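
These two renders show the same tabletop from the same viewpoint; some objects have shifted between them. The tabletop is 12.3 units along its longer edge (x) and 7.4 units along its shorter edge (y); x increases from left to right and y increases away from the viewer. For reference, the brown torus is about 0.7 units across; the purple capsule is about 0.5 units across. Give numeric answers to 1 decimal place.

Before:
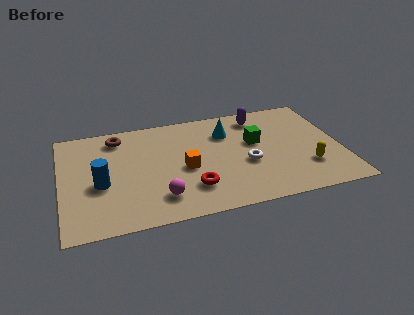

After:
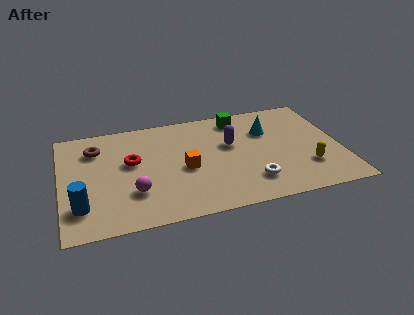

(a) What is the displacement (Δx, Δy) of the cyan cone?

(1.8, -0.3)

The cyan cone started near (7.4, 5.4) and ended near (9.2, 5.1).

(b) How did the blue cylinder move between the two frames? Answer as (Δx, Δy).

(-0.9, -1.3)

The blue cylinder started near (1.7, 3.1) and ended near (0.8, 1.8).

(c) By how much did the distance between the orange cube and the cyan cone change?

+1.3

The distance was about 2.9 in the first image and 4.2 in the second, so they moved 1.3 units further apart.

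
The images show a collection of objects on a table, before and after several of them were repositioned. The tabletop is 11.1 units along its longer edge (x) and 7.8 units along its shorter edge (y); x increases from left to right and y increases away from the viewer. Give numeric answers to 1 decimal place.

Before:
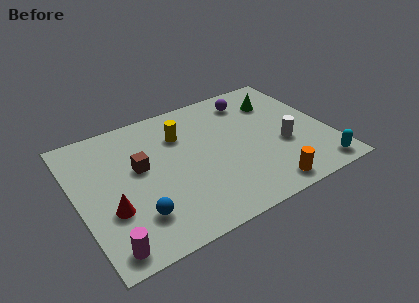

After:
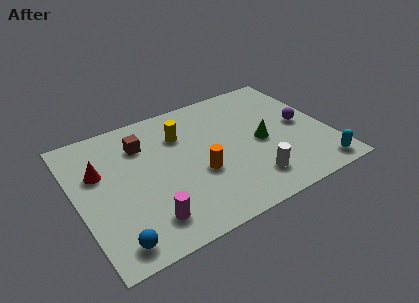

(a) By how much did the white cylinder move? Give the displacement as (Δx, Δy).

(-1.7, -1.4)

From the two frames, the white cylinder sits at roughly (9.0, 3.0) before and (7.3, 1.6) after.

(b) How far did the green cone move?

2.5

The green cone was near (9.2, 5.8) before and (8.1, 3.6) after, so it travelled √(1.1² + 2.2²) ≈ 2.5 units.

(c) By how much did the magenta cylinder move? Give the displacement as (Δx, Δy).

(1.8, 0.6)

The magenta cylinder started near (0.9, 0.9) and ended near (2.7, 1.5).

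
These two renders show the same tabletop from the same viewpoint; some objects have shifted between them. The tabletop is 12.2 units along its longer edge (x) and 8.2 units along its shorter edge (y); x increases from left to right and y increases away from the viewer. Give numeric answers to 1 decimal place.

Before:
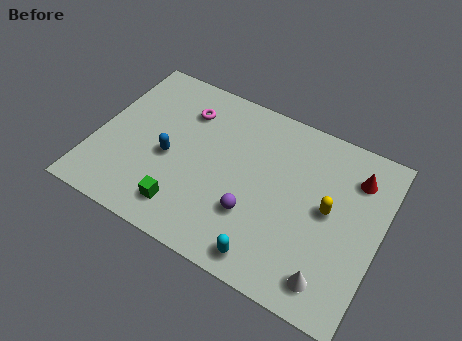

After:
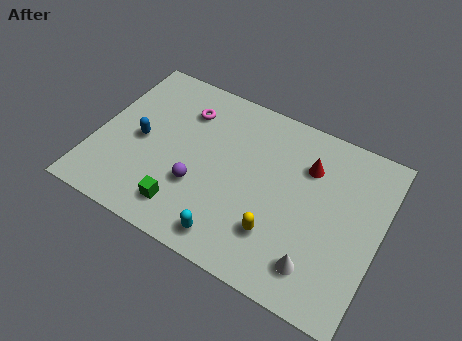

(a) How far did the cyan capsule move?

1.6

The cyan capsule moved from about (7.9, 1.0) to (6.3, 1.1), a distance of √(1.6² + 0.1²) ≈ 1.6.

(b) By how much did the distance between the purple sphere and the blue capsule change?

-1.0

Before: roughly 3.9 units apart; after: 2.9. That's 1.0 units closer together.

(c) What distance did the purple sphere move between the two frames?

2.4

The purple sphere was near (7.0, 2.6) before and (4.6, 2.8) after, so it travelled √(2.4² + 0.2²) ≈ 2.4 units.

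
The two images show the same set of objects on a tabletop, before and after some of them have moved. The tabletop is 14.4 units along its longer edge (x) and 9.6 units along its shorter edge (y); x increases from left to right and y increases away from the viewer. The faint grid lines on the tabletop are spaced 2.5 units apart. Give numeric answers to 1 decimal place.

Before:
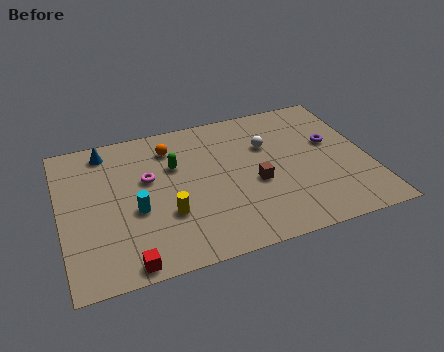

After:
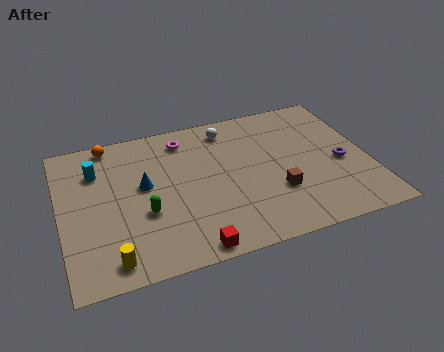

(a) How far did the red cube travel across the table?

2.9

The red cube was near (2.8, 0.8) before and (5.7, 0.8) after, so it travelled √(2.9² + 0.0²) ≈ 2.9 units.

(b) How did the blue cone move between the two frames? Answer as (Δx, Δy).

(1.6, -2.9)

From the two frames, the blue cone sits at roughly (2.3, 8.3) before and (3.9, 5.4) after.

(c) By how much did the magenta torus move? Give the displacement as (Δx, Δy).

(1.9, 2.2)

The magenta torus started near (4.1, 5.8) and ended near (6.0, 8.0).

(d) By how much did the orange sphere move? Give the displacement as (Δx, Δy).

(-2.8, 1.1)

The orange sphere started near (5.3, 7.6) and ended near (2.5, 8.7).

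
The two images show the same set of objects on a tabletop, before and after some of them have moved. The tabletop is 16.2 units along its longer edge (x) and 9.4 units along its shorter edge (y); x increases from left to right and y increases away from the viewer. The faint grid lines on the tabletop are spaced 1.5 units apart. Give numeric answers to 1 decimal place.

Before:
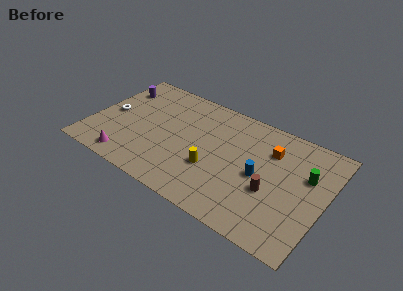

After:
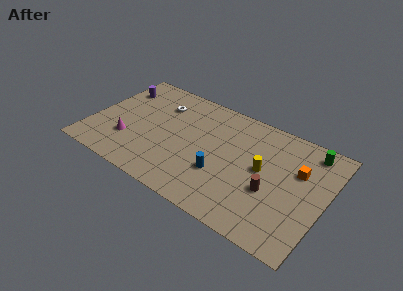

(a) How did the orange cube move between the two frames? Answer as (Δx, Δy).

(2.0, -0.7)

From the two frames, the orange cube sits at roughly (12.2, 6.8) before and (14.2, 6.1) after.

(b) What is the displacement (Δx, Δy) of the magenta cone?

(-0.3, 1.6)

From the two frames, the magenta cone sits at roughly (3.1, 1.2) before and (2.8, 2.8) after.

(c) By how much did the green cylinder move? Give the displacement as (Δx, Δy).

(-0.1, 2.1)

The green cylinder started near (14.8, 6.0) and ended near (14.7, 8.1).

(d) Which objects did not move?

the purple cylinder and the brown cylinder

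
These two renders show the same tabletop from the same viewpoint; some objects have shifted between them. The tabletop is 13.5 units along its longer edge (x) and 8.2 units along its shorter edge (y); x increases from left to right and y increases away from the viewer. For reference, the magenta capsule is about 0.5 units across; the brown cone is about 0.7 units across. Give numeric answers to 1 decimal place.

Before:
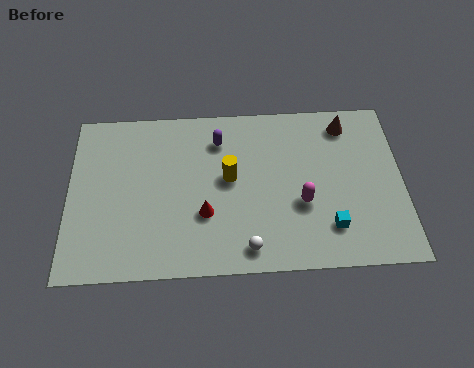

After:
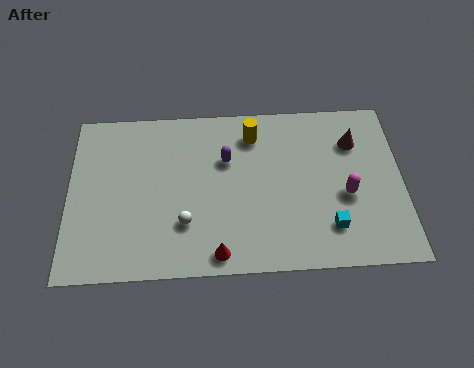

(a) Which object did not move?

the cyan cube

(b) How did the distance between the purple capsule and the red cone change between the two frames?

+0.9

Before: roughly 3.6 units apart; after: 4.5. That's 0.9 units further apart.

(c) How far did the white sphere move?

2.8

The white sphere moved from about (7.2, 1.1) to (4.7, 2.4), a distance of √(2.5² + 1.3²) ≈ 2.8.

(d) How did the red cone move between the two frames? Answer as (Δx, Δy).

(0.5, -1.9)

The red cone was at about (5.5, 2.8) and moved to about (6.0, 0.9).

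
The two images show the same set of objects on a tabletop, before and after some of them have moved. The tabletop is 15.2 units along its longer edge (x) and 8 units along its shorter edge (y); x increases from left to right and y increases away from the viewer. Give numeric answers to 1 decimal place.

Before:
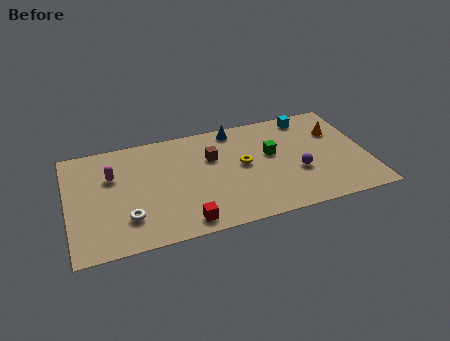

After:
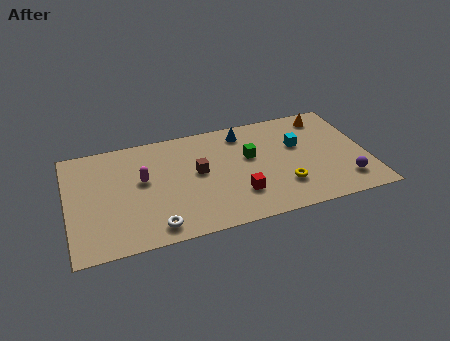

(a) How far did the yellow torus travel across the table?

2.8

The yellow torus was near (8.9, 4.3) before and (10.8, 2.2) after, so it travelled √(1.9² + 2.1²) ≈ 2.8 units.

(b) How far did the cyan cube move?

2.1

The cyan cube was near (12.5, 7.0) before and (11.8, 5.0) after, so it travelled √(0.7² + 2.0²) ≈ 2.1 units.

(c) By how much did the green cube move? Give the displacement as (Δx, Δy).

(-1.1, 0.1)

The green cube started near (10.4, 4.7) and ended near (9.3, 4.8).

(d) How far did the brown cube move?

1.2

The brown cube moved from about (7.4, 5.3) to (6.6, 4.4), a distance of √(0.8² + 0.9²) ≈ 1.2.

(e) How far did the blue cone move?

0.6

The blue cone moved from about (8.7, 7.1) to (9.1, 6.7), a distance of √(0.4² + 0.4²) ≈ 0.6.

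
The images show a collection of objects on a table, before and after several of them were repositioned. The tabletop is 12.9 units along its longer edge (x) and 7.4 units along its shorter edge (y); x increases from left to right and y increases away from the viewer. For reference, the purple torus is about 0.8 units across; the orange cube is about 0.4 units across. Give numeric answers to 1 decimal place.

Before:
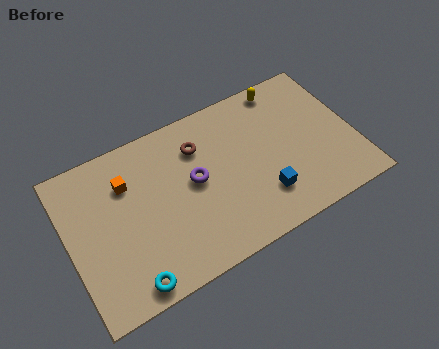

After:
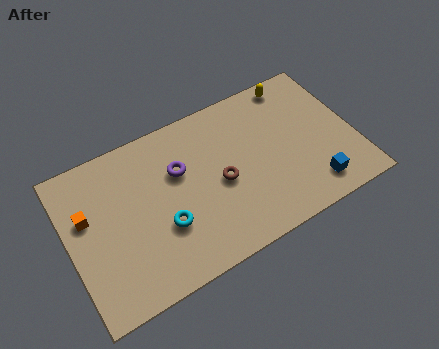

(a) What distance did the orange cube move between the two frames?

2.0

From (2.8, 5.3) to (0.9, 4.6), the orange cube covered √(1.9² + 0.7²) ≈ 2.0 units.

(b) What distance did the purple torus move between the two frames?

1.0

From (5.7, 4.0) to (5.1, 4.8), the purple torus covered √(0.6² + 0.8²) ≈ 1.0 units.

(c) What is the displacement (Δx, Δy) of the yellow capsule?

(0.5, 0.0)

The yellow capsule was at about (10.2, 6.6) and moved to about (10.7, 6.6).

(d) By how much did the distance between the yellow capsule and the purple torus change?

+0.7

Before: roughly 5.2 units apart; after: 5.9. That's 0.7 units further apart.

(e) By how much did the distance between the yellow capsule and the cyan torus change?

-2.1

They were about 9.8 units apart before and 7.7 after — 2.1 units closer together.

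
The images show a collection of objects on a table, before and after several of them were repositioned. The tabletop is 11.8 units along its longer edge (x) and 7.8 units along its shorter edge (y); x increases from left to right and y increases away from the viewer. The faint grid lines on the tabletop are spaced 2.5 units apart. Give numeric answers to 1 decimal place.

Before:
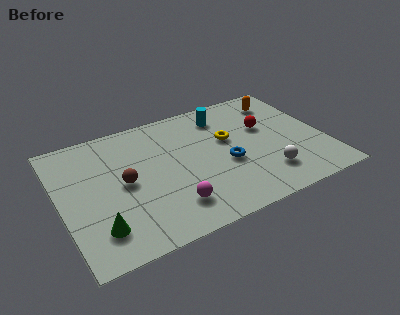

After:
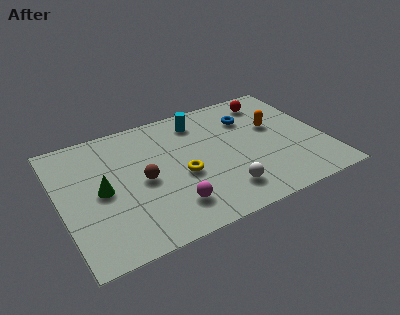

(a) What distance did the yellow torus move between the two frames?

2.7

The yellow torus was near (7.6, 4.7) before and (5.3, 3.3) after, so it travelled √(2.3² + 1.4²) ≈ 2.7 units.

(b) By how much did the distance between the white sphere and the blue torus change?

+2.4

The distance was about 2.1 in the first image and 4.5 in the second, so they moved 2.4 units further apart.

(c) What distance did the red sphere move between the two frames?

1.8

The red sphere moved from about (9.3, 4.8) to (9.8, 6.5), a distance of √(0.5² + 1.7²) ≈ 1.8.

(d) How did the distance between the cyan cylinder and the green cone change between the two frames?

-2.3

The distance was about 7.7 in the first image and 5.4 in the second, so they moved 2.3 units closer together.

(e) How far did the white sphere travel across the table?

2.0

The white sphere was near (8.9, 1.8) before and (6.9, 1.6) after, so it travelled √(2.0² + 0.2²) ≈ 2.0 units.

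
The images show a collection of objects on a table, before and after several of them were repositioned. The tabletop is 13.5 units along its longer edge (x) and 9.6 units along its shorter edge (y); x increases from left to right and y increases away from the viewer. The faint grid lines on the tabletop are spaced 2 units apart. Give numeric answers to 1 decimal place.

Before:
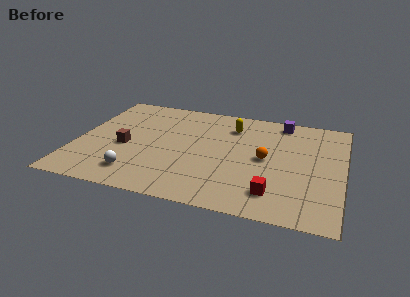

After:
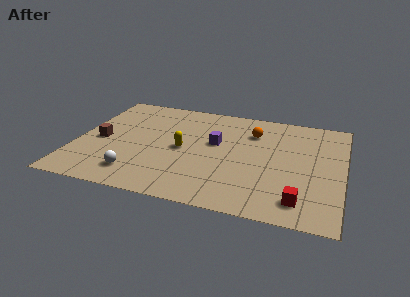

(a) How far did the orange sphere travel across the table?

2.4

The orange sphere was near (9.6, 4.8) before and (8.8, 7.1) after, so it travelled √(0.8² + 2.3²) ≈ 2.4 units.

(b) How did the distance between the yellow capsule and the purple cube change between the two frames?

-0.8

The distance was about 2.7 in the first image and 1.9 in the second, so they moved 0.8 units closer together.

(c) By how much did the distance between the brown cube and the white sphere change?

+0.9

Before: roughly 2.4 units apart; after: 3.3. That's 0.9 units further apart.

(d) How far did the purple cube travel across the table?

4.3

The purple cube moved from about (10.2, 8.5) to (7.0, 5.6), a distance of √(3.2² + 2.9²) ≈ 4.3.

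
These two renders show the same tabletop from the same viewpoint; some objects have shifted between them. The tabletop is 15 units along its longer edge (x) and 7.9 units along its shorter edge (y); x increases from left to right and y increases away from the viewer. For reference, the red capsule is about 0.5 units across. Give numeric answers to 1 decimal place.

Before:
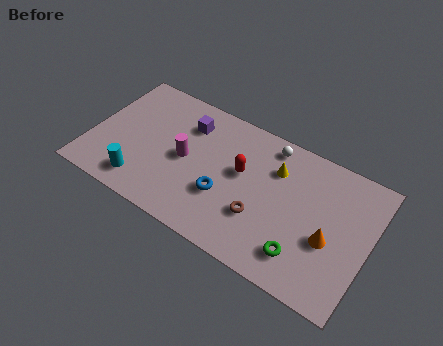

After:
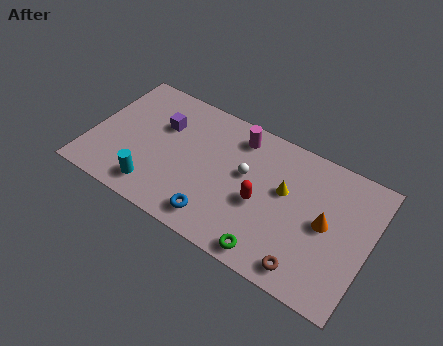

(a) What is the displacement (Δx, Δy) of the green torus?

(-1.6, -0.8)

The green torus was at about (11.8, 1.7) and moved to about (10.2, 0.9).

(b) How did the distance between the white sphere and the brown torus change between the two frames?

+0.9

The distance was about 4.3 in the first image and 5.2 in the second, so they moved 0.9 units further apart.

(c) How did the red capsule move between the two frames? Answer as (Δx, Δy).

(1.2, -1.2)

From the two frames, the red capsule sits at roughly (8.1, 4.6) before and (9.3, 3.4) after.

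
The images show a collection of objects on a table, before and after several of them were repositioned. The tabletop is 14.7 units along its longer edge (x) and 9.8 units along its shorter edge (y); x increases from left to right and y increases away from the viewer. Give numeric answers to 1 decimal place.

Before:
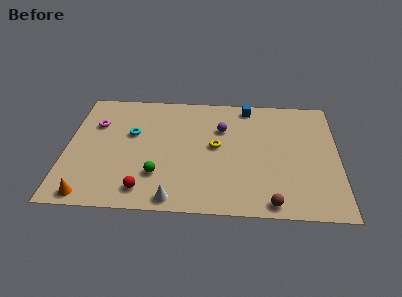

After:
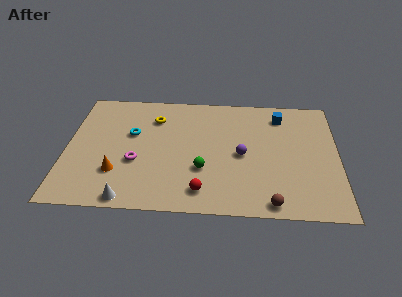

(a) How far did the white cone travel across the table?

2.4

The white cone was near (5.9, 0.9) before and (3.5, 0.8) after, so it travelled √(2.4² + 0.1²) ≈ 2.4 units.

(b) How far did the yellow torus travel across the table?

4.0

From (8.1, 5.2) to (4.7, 7.4), the yellow torus covered √(3.4² + 2.2²) ≈ 4.0 units.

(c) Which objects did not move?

the cyan torus and the brown sphere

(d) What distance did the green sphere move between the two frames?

2.5

The green sphere was near (5.0, 2.7) before and (7.4, 3.3) after, so it travelled √(2.4² + 0.6²) ≈ 2.5 units.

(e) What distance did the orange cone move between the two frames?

2.4

From (1.4, 0.9) to (2.8, 2.8), the orange cone covered √(1.4² + 1.9²) ≈ 2.4 units.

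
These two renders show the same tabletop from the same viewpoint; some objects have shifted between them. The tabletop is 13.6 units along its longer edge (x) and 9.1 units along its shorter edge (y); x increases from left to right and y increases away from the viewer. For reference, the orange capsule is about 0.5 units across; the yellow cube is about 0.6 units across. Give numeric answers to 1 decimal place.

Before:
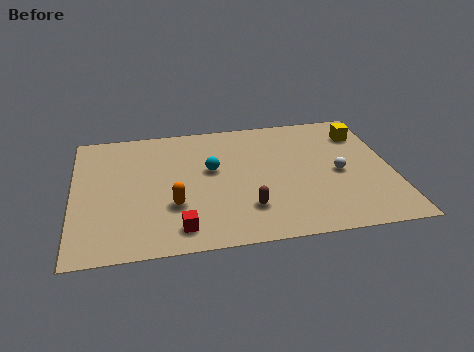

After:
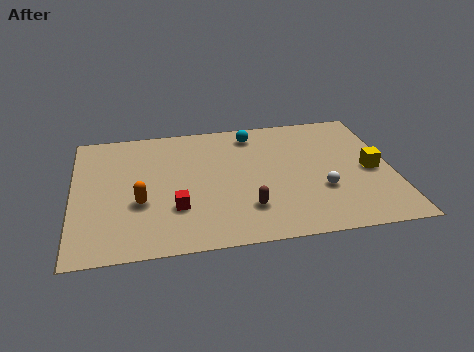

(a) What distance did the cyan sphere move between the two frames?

3.1

From (5.9, 5.3) to (7.8, 7.7), the cyan sphere covered √(1.9² + 2.4²) ≈ 3.1 units.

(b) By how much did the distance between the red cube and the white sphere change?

-1.2

The distance was about 7.4 in the first image and 6.2 in the second, so they moved 1.2 units closer together.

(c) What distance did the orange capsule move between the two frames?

1.5

The orange capsule moved from about (4.2, 3.0) to (2.8, 3.4), a distance of √(1.4² + 0.4²) ≈ 1.5.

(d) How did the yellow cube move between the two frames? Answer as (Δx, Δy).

(0.2, -2.8)

From the two frames, the yellow cube sits at roughly (12.5, 7.0) before and (12.7, 4.2) after.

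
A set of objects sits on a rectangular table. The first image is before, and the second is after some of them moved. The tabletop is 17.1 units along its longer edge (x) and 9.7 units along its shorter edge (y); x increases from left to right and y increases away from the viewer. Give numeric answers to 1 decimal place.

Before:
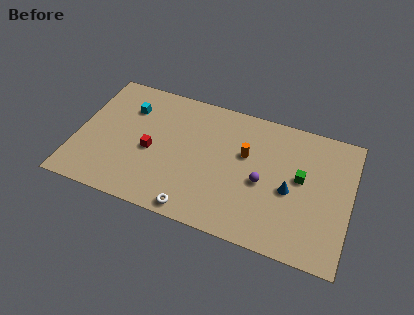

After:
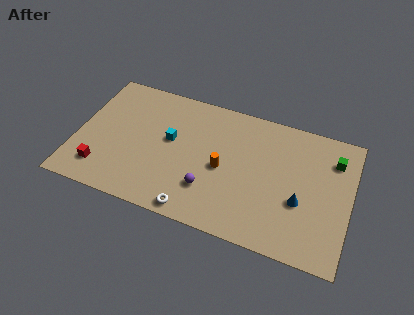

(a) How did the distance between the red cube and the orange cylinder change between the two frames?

+1.8

The distance was about 6.0 in the first image and 7.8 in the second, so they moved 1.8 units further apart.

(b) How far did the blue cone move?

0.9

The blue cone moved from about (13.4, 4.3) to (14.1, 3.7), a distance of √(0.7² + 0.6²) ≈ 0.9.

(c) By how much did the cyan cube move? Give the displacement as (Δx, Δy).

(2.8, -1.6)

The cyan cube was at about (3.0, 7.1) and moved to about (5.8, 5.5).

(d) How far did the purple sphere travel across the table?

3.6

From (11.7, 4.3) to (8.5, 2.7), the purple sphere covered √(3.2² + 1.6²) ≈ 3.6 units.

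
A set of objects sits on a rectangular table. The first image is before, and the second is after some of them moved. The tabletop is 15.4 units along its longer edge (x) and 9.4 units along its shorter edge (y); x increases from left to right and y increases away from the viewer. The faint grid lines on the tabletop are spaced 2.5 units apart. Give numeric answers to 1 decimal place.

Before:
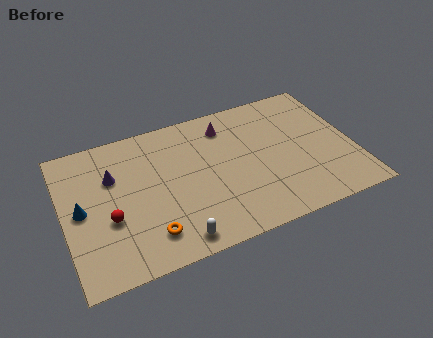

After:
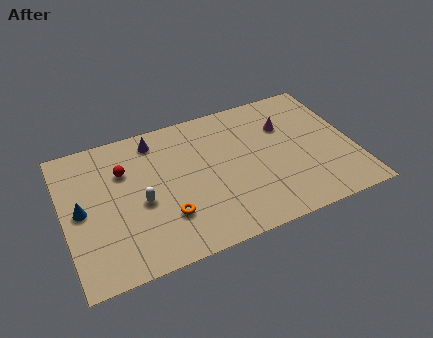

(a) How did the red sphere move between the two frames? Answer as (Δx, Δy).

(1.0, 2.9)

The red sphere was at about (2.3, 3.6) and moved to about (3.3, 6.5).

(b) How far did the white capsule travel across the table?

3.4

The white capsule was near (5.5, 1.1) before and (4.0, 4.1) after, so it travelled √(1.5² + 3.0²) ≈ 3.4 units.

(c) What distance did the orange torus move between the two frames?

1.3

From (4.2, 1.9) to (5.2, 2.7), the orange torus covered √(1.0² + 0.8²) ≈ 1.3 units.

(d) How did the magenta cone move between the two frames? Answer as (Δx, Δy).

(3.1, -1.1)

The magenta cone was at about (8.9, 7.6) and moved to about (12.0, 6.5).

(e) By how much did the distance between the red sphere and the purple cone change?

-0.4

They were about 2.7 units apart before and 2.3 after — 0.4 units closer together.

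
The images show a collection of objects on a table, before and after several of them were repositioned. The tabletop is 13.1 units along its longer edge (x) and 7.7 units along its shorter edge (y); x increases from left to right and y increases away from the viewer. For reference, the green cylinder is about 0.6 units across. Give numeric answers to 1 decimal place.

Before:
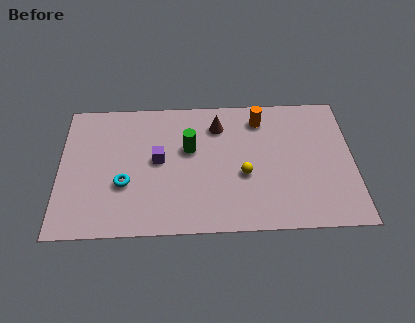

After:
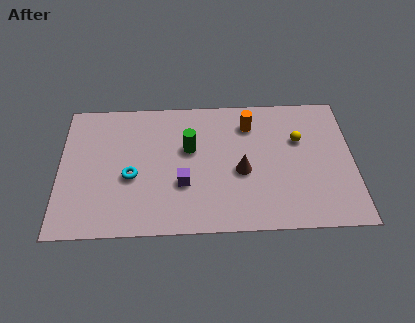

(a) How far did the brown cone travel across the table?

2.9

The brown cone moved from about (7.1, 6.0) to (8.1, 3.3), a distance of √(1.0² + 2.7²) ≈ 2.9.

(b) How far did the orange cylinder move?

0.6

The orange cylinder was near (9.0, 6.3) before and (8.5, 6.0) after, so it travelled √(0.5² + 0.3²) ≈ 0.6 units.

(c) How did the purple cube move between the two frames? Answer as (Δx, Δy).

(1.1, -1.4)

The purple cube started near (4.4, 4.1) and ended near (5.5, 2.7).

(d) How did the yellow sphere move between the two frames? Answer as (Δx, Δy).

(2.5, 1.9)

The yellow sphere was at about (8.2, 3.1) and moved to about (10.7, 5.0).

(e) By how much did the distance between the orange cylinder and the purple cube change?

-0.6

They were about 5.1 units apart before and 4.5 after — 0.6 units closer together.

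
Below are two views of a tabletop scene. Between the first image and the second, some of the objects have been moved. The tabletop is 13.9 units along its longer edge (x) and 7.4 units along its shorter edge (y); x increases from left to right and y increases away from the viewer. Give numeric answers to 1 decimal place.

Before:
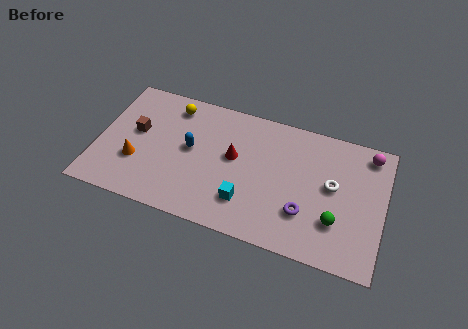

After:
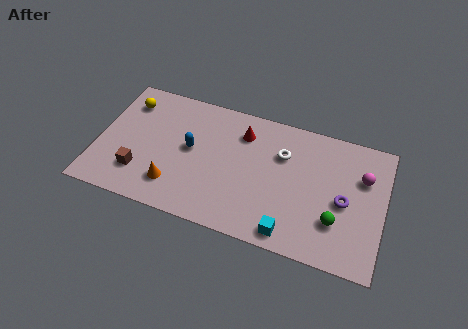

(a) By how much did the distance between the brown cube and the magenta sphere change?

-0.4

Before: roughly 11.4 units apart; after: 11.0. That's 0.4 units closer together.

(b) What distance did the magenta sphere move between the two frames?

1.4

The magenta sphere moved from about (13.0, 6.4) to (12.8, 5.0), a distance of √(0.2² + 1.4²) ≈ 1.4.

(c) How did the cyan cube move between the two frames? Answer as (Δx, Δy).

(2.2, -1.0)

The cyan cube started near (7.4, 1.9) and ended near (9.6, 0.9).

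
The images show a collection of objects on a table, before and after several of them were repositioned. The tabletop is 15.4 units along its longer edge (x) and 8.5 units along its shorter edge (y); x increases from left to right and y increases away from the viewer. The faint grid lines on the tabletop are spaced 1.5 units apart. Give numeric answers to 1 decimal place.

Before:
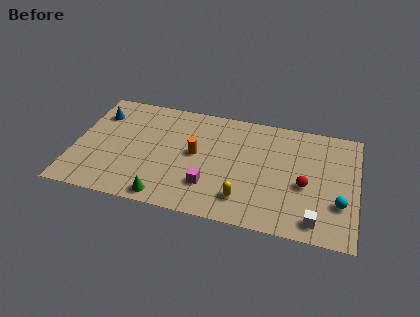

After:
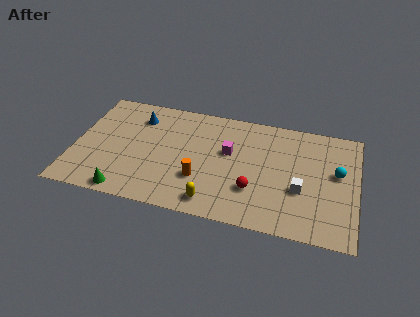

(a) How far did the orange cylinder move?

1.8

From (6.6, 4.5) to (7.0, 2.7), the orange cylinder covered √(0.4² + 1.8²) ≈ 1.8 units.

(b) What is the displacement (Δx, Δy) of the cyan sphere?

(-0.2, 2.2)

The cyan sphere was at about (14.5, 2.7) and moved to about (14.3, 4.9).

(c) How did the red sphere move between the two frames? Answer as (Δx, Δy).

(-2.7, -1.0)

The red sphere started near (12.6, 3.6) and ended near (9.9, 2.6).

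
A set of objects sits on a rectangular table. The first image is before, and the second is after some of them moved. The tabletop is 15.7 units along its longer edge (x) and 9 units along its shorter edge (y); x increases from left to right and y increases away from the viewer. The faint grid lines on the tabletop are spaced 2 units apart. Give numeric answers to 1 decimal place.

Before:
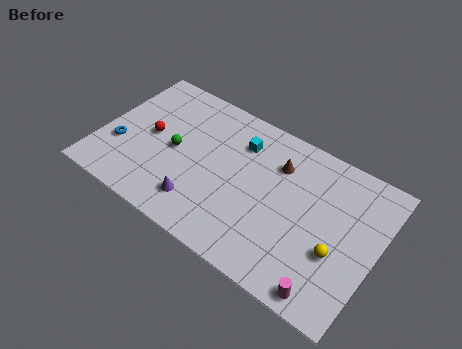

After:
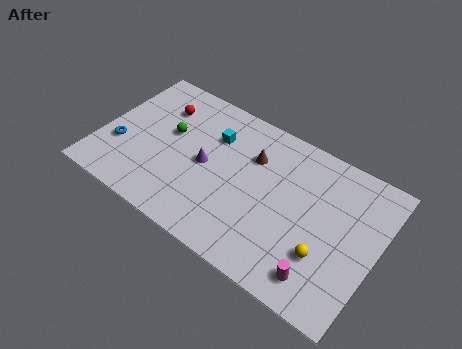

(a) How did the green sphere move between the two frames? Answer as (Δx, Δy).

(-0.5, 0.9)

The green sphere was at about (4.2, 4.4) and moved to about (3.7, 5.3).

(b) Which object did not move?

the blue torus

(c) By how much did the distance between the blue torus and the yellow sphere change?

-0.6

The distance was about 12.5 in the first image and 11.9 in the second, so they moved 0.6 units closer together.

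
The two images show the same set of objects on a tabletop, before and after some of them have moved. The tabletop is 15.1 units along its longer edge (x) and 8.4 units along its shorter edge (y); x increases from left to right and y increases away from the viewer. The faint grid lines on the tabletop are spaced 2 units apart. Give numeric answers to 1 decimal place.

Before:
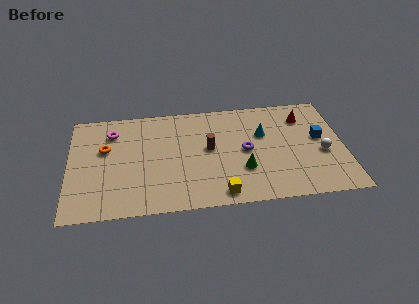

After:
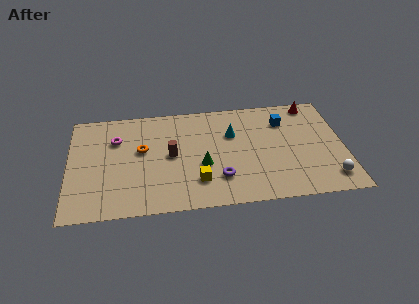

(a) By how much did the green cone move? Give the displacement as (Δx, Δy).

(-2.2, 0.6)

The green cone was at about (9.5, 2.7) and moved to about (7.3, 3.3).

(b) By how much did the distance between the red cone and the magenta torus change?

+0.4

Before: roughly 10.6 units apart; after: 11.0. That's 0.4 units further apart.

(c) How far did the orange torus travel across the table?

2.0

The orange torus was near (2.0, 5.2) before and (4.0, 4.9) after, so it travelled √(2.0² + 0.3²) ≈ 2.0 units.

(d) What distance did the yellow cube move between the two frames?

1.6

The yellow cube moved from about (8.2, 1.0) to (7.0, 2.1), a distance of √(1.2² + 1.1²) ≈ 1.6.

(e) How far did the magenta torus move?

0.6

The magenta torus moved from about (2.4, 6.5) to (2.6, 5.9), a distance of √(0.2² + 0.6²) ≈ 0.6.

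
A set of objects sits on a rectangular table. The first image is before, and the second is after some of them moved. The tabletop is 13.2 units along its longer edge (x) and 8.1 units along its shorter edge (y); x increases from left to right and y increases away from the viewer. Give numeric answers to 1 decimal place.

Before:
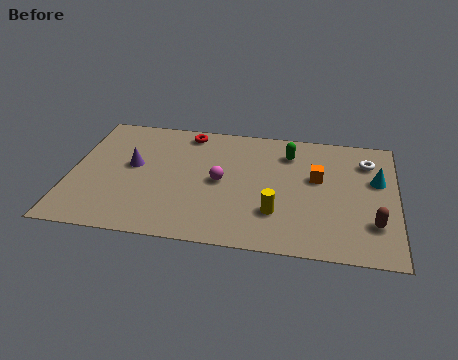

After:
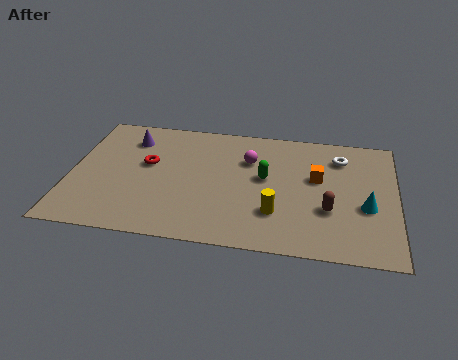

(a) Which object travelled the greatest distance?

the red torus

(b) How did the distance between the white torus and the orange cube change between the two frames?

-0.7

Before: roughly 2.4 units apart; after: 1.7. That's 0.7 units closer together.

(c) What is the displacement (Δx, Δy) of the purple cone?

(-0.2, 1.8)

The purple cone started near (2.5, 4.5) and ended near (2.3, 6.3).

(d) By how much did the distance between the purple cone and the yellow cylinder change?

+1.0

The distance was about 6.3 in the first image and 7.3 in the second, so they moved 1.0 units further apart.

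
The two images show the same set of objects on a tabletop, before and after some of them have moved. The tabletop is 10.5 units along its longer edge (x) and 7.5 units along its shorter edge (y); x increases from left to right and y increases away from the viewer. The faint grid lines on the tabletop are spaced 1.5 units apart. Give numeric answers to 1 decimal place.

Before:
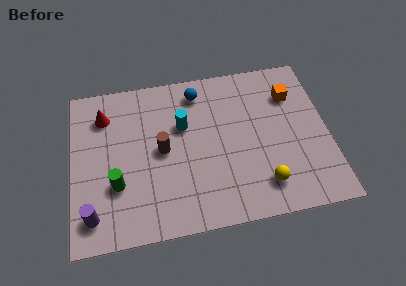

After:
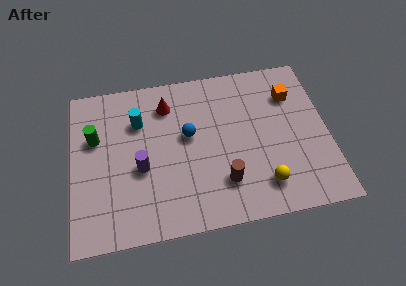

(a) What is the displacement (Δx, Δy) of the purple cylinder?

(2.0, 1.8)

The purple cylinder started near (0.8, 1.3) and ended near (2.8, 3.1).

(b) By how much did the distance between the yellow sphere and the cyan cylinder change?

+1.7

They were about 4.5 units apart before and 6.2 after — 1.7 units further apart.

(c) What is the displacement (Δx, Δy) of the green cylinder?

(-0.8, 2.3)

The green cylinder started near (1.8, 2.5) and ended near (1.0, 4.8).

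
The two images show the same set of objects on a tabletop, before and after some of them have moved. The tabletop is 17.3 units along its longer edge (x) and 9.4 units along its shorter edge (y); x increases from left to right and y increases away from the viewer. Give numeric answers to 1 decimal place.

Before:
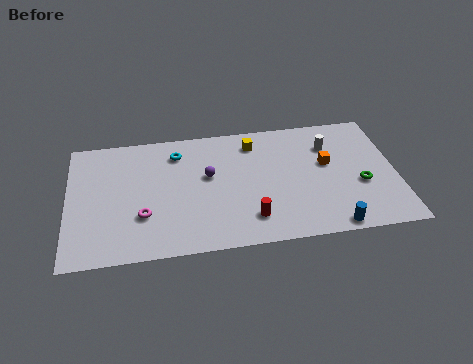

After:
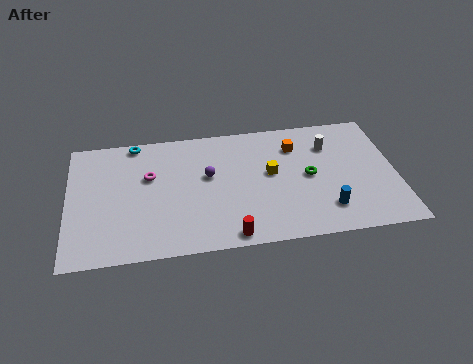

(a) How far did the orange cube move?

2.3

The orange cube moved from about (13.7, 5.5) to (12.1, 7.1), a distance of √(1.6² + 1.6²) ≈ 2.3.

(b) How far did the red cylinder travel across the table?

1.6

From (9.5, 2.0) to (8.4, 0.9), the red cylinder covered √(1.1² + 1.1²) ≈ 1.6 units.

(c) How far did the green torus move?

2.9

From (15.4, 3.7) to (12.7, 4.7), the green torus covered √(2.7² + 1.0²) ≈ 2.9 units.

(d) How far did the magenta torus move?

2.9

The magenta torus was near (3.9, 3.0) before and (4.3, 5.9) after, so it travelled √(0.4² + 2.9²) ≈ 2.9 units.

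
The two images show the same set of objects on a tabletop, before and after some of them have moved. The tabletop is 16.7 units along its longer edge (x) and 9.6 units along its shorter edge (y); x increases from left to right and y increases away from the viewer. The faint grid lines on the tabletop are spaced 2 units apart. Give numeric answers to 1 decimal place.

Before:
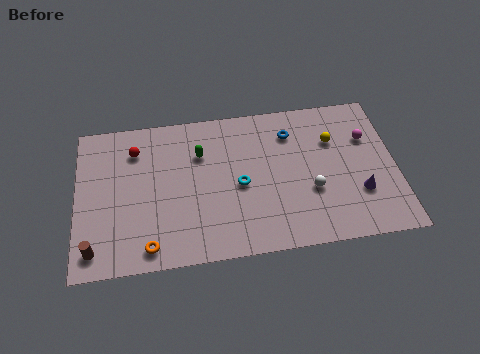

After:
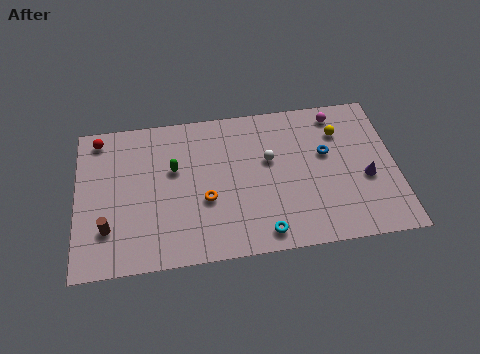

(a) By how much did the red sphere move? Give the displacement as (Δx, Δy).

(-1.9, 1.0)

The red sphere started near (3.1, 7.4) and ended near (1.2, 8.4).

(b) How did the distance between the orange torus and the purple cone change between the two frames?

-2.7

They were about 11.1 units apart before and 8.4 after — 2.7 units closer together.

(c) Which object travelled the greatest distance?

the orange torus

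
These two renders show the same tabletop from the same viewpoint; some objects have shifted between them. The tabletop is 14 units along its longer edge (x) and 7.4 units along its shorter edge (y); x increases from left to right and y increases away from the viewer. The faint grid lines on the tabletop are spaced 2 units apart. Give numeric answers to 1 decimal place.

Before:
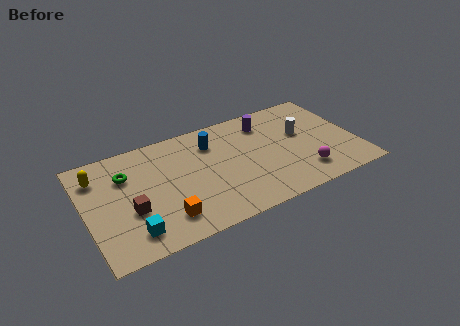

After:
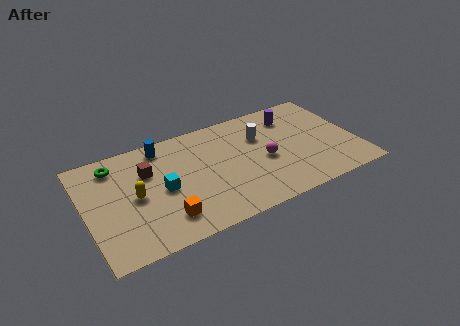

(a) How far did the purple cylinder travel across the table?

1.4

From (9.6, 5.9) to (11.0, 5.8), the purple cylinder covered √(1.4² + 0.1²) ≈ 1.4 units.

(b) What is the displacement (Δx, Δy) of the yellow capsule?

(1.7, -2.1)

The yellow capsule started near (0.8, 5.7) and ended near (2.5, 3.6).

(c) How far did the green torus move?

1.0

The green torus moved from about (2.2, 5.2) to (1.7, 6.1), a distance of √(0.5² + 0.9²) ≈ 1.0.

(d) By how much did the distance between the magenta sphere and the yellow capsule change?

-4.3

The distance was about 11.0 in the first image and 6.7 in the second, so they moved 4.3 units closer together.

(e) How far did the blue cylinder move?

2.6

The blue cylinder was near (6.7, 5.6) before and (4.2, 6.4) after, so it travelled √(2.5² + 0.8²) ≈ 2.6 units.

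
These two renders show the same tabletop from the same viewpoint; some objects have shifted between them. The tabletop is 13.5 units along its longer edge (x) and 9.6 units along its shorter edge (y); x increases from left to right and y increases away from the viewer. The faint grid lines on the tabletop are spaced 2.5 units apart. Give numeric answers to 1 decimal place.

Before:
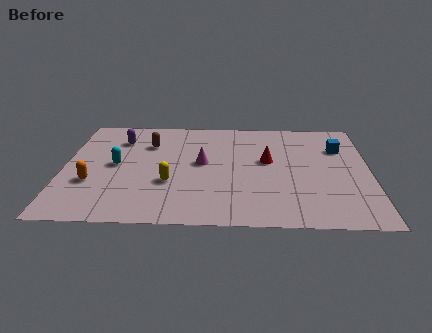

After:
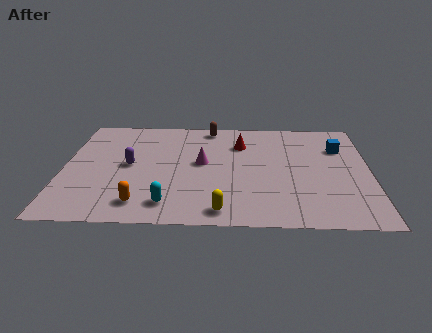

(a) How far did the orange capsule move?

2.8

The orange capsule was near (1.3, 3.3) before and (3.5, 1.6) after, so it travelled √(2.2² + 1.7²) ≈ 2.8 units.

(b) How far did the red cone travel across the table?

1.9

From (9.0, 5.5) to (7.8, 7.0), the red cone covered √(1.2² + 1.5²) ≈ 1.9 units.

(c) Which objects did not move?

the blue cube and the magenta cone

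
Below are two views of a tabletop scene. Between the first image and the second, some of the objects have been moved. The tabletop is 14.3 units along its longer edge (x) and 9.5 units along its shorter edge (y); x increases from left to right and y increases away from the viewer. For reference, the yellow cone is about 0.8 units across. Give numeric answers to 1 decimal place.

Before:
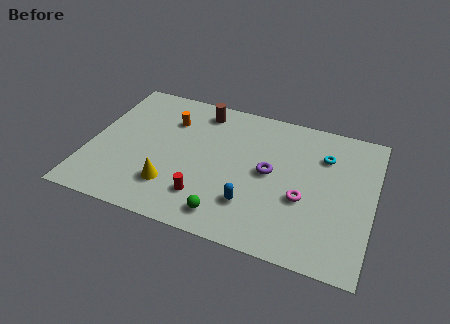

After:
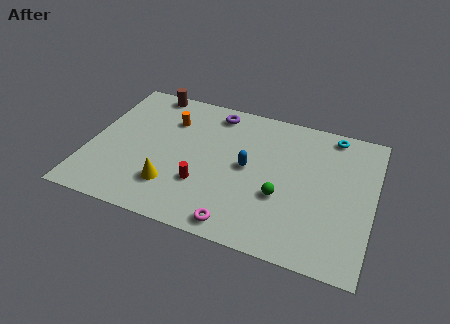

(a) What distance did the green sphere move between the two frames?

3.3

The green sphere was near (7.3, 1.4) before and (9.8, 3.5) after, so it travelled √(2.5² + 2.1²) ≈ 3.3 units.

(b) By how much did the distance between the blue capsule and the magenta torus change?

+1.1

They were about 2.8 units apart before and 3.9 after — 1.1 units further apart.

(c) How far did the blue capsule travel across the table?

2.4

From (8.4, 2.5) to (8.0, 4.9), the blue capsule covered √(0.4² + 2.4²) ≈ 2.4 units.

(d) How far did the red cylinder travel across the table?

0.8

The red cylinder was near (6.1, 2.2) before and (5.9, 3.0) after, so it travelled √(0.2² + 0.8²) ≈ 0.8 units.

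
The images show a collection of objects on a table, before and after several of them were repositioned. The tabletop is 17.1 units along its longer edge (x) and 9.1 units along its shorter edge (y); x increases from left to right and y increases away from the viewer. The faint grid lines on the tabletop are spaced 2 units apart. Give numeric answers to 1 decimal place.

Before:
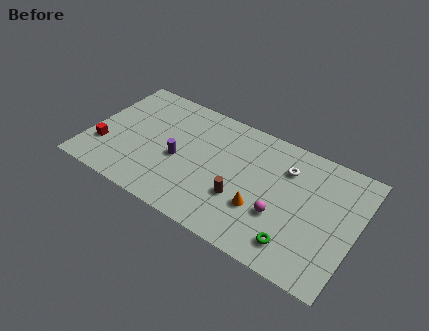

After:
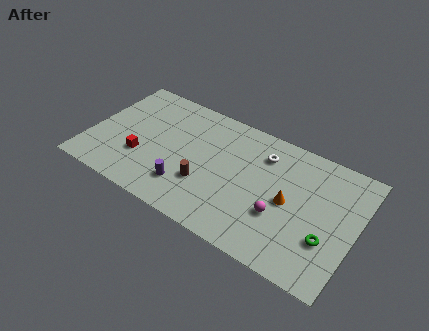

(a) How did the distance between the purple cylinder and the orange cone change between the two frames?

+1.1

They were about 5.6 units apart before and 6.7 after — 1.1 units further apart.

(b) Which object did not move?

the magenta sphere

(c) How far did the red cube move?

2.4

From (1.1, 2.7) to (3.5, 3.0), the red cube covered √(2.4² + 0.3²) ≈ 2.4 units.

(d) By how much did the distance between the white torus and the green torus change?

+0.9

Before: roughly 5.2 units apart; after: 6.1. That's 0.9 units further apart.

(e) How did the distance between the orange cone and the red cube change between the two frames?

-0.7

Before: roughly 10.2 units apart; after: 9.5. That's 0.7 units closer together.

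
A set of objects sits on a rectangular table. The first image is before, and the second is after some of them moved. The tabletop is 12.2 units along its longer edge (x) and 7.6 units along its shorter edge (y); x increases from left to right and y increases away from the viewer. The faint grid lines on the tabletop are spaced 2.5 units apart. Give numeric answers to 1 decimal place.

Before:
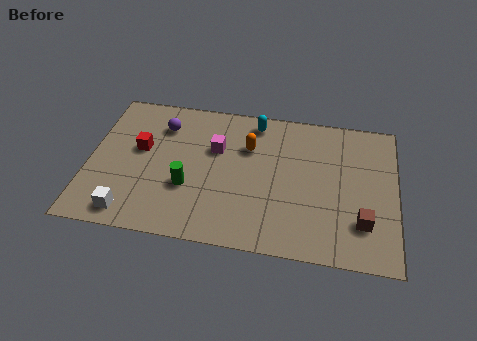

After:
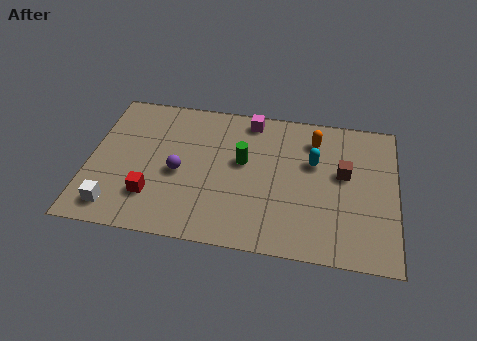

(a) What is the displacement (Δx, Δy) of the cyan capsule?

(2.4, -1.8)

From the two frames, the cyan capsule sits at roughly (6.5, 6.6) before and (8.9, 4.8) after.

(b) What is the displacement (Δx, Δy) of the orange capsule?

(2.6, 0.8)

From the two frames, the orange capsule sits at roughly (6.3, 5.2) before and (8.9, 6.0) after.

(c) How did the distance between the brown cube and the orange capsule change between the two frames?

-3.6

They were about 5.6 units apart before and 2.0 after — 3.6 units closer together.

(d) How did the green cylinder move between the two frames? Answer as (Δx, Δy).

(2.1, 1.7)

From the two frames, the green cylinder sits at roughly (4.0, 2.7) before and (6.1, 4.4) after.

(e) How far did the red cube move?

2.5

From (2.0, 4.4) to (2.6, 2.0), the red cube covered √(0.6² + 2.4²) ≈ 2.5 units.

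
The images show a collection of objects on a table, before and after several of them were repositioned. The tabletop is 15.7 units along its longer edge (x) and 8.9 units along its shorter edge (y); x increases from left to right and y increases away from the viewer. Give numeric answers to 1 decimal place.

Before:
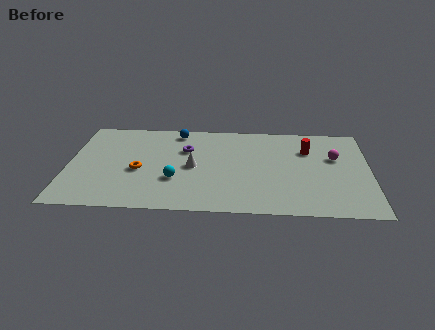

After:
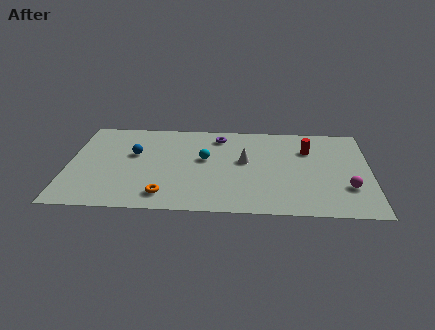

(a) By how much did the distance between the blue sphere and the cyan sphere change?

-1.1

They were about 4.8 units apart before and 3.7 after — 1.1 units closer together.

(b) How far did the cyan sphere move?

2.6

The cyan sphere was near (5.6, 3.0) before and (7.1, 5.1) after, so it travelled √(1.5² + 2.1²) ≈ 2.6 units.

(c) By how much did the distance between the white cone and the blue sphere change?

+2.2

Before: roughly 3.6 units apart; after: 5.8. That's 2.2 units further apart.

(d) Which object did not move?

the red cylinder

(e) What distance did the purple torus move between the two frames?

2.2

The purple torus moved from about (6.1, 6.0) to (7.8, 7.4), a distance of √(1.7² + 1.4²) ≈ 2.2.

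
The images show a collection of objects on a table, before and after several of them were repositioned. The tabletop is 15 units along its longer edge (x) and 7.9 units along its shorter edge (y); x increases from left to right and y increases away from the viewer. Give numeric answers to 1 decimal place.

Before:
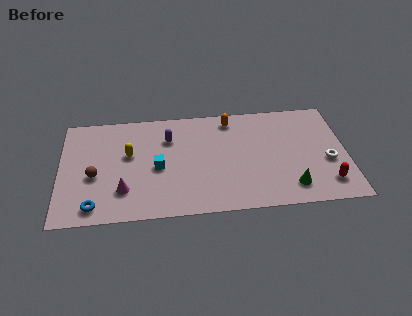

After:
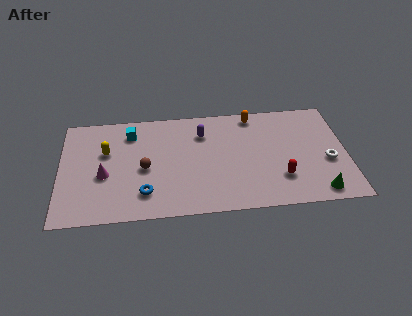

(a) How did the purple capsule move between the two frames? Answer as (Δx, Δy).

(1.8, 0.2)

The purple capsule was at about (5.7, 5.7) and moved to about (7.5, 5.9).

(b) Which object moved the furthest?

the cyan cube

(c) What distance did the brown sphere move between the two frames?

2.6

The brown sphere moved from about (1.8, 3.3) to (4.4, 3.6), a distance of √(2.6² + 0.3²) ≈ 2.6.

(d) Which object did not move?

the white torus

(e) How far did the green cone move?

1.5

From (12.0, 1.5) to (13.4, 1.0), the green cone covered √(1.4² + 0.5²) ≈ 1.5 units.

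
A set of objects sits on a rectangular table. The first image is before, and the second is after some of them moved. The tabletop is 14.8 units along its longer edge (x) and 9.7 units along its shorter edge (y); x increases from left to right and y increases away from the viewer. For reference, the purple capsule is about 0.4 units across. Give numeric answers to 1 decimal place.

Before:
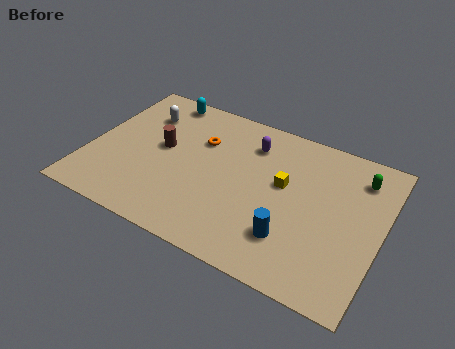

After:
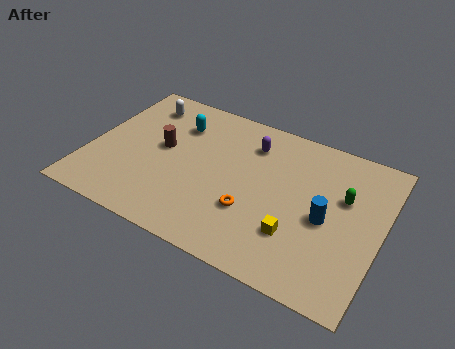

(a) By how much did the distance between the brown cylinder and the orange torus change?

+3.1

They were about 2.2 units apart before and 5.3 after — 3.1 units further apart.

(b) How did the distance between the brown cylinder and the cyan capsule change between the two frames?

-1.5

They were about 3.5 units apart before and 2.0 after — 1.5 units closer together.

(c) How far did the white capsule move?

0.7

The white capsule moved from about (2.3, 7.2) to (2.1, 7.9), a distance of √(0.2² + 0.7²) ≈ 0.7.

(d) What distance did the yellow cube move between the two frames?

3.0

From (9.8, 5.6) to (10.8, 2.8), the yellow cube covered √(1.0² + 2.8²) ≈ 3.0 units.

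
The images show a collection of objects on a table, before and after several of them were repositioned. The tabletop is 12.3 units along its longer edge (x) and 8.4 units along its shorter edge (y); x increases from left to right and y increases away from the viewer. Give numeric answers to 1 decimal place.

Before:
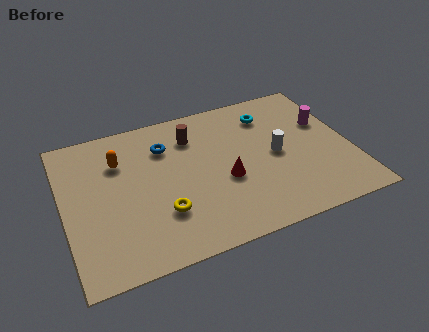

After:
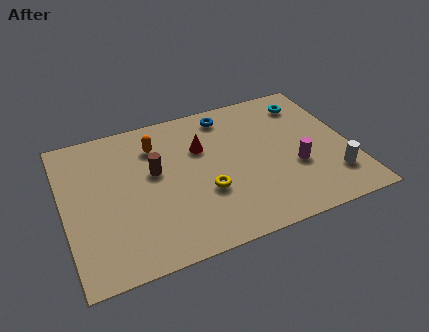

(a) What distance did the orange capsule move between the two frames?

1.6

The orange capsule was near (2.5, 6.0) before and (4.1, 6.4) after, so it travelled √(1.6² + 0.4²) ≈ 1.6 units.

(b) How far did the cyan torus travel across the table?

1.7

The cyan torus was near (9.1, 6.6) before and (10.8, 6.8) after, so it travelled √(1.7² + 0.2²) ≈ 1.7 units.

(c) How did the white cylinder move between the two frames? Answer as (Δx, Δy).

(2.2, -2.1)

From the two frames, the white cylinder sits at roughly (9.1, 4.1) before and (11.3, 2.0) after.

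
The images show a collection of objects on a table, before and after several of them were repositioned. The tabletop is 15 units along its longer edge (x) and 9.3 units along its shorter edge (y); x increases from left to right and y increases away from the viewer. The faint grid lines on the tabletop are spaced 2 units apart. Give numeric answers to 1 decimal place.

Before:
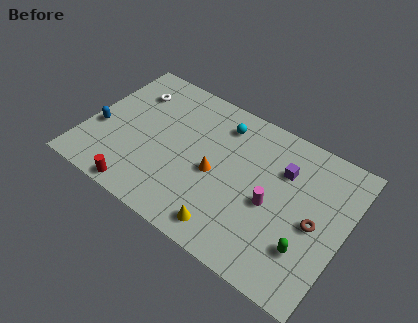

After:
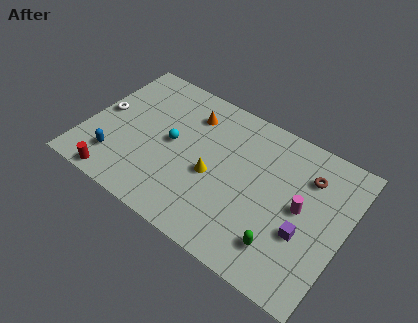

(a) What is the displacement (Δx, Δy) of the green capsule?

(-1.3, -0.6)

The green capsule was at about (13.2, 2.6) and moved to about (11.9, 2.0).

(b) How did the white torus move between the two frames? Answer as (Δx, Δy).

(-1.3, -2.2)

The white torus started near (2.1, 7.0) and ended near (0.8, 4.8).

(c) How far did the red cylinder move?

1.4

The red cylinder moved from about (3.8, 0.8) to (2.4, 0.8), a distance of √(1.4² + 0.0²) ≈ 1.4.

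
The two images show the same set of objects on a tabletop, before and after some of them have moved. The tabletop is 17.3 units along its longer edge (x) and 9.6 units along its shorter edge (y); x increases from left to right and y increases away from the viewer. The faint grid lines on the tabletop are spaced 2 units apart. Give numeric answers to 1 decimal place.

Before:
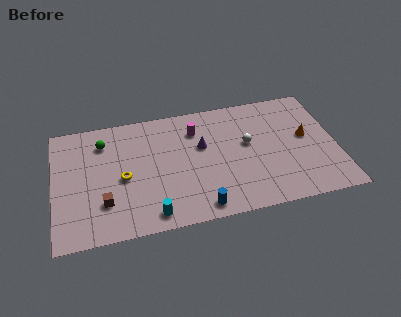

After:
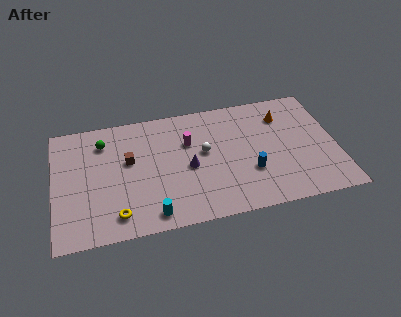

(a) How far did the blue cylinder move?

3.8

The blue cylinder moved from about (8.7, 1.1) to (11.9, 3.2), a distance of √(3.2² + 2.1²) ≈ 3.8.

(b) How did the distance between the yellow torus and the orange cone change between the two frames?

+0.6

They were about 11.3 units apart before and 11.9 after — 0.6 units further apart.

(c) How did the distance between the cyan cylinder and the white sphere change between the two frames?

-2.1

The distance was about 7.5 in the first image and 5.4 in the second, so they moved 2.1 units closer together.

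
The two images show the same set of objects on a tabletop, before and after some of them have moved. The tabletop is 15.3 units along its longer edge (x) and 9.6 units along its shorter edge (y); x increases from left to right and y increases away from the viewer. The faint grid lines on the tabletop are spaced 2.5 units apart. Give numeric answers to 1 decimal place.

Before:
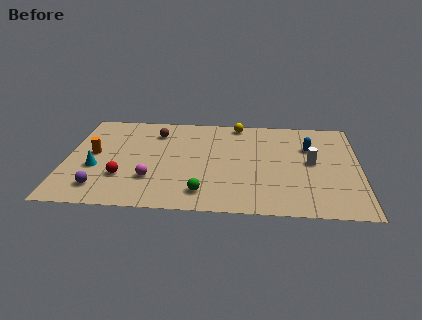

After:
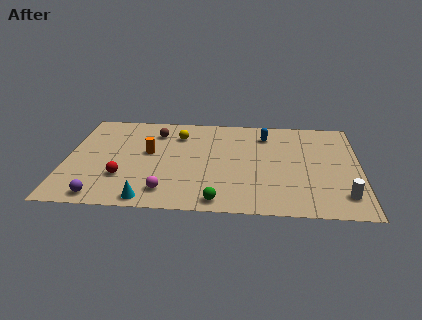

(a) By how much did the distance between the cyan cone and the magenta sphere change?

-1.8

The distance was about 3.0 in the first image and 1.2 in the second, so they moved 1.8 units closer together.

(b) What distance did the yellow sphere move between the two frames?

3.4

From (8.9, 8.7) to (5.8, 7.3), the yellow sphere covered √(3.1² + 1.4²) ≈ 3.4 units.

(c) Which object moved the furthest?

the cyan cone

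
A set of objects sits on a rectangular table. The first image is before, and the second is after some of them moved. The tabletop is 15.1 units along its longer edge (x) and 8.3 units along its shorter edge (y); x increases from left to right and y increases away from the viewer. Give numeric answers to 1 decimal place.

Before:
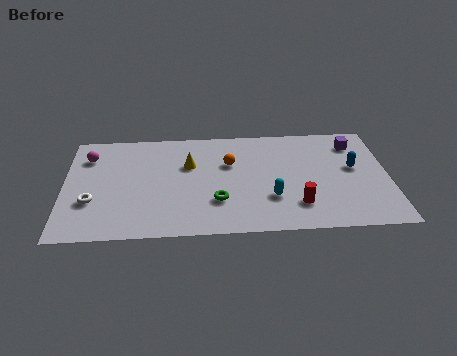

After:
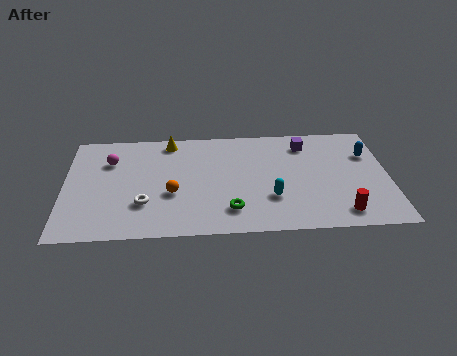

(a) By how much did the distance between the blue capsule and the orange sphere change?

+3.7

The distance was about 5.8 in the first image and 9.5 in the second, so they moved 3.7 units further apart.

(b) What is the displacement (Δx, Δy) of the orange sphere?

(-2.7, -2.2)

The orange sphere started near (7.7, 5.4) and ended near (5.0, 3.2).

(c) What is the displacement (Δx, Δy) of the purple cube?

(-2.3, 0.1)

From the two frames, the purple cube sits at roughly (13.6, 6.6) before and (11.3, 6.7) after.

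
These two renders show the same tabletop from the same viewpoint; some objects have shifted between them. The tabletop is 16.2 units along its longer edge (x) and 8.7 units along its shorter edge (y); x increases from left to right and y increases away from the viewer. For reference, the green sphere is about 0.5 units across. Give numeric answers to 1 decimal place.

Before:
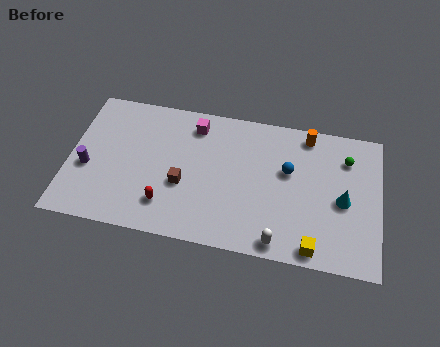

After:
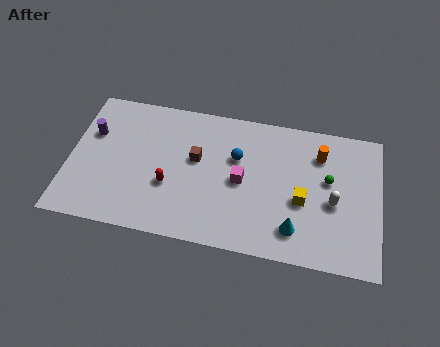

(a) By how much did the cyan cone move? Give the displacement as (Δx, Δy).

(-2.4, -2.2)

From the two frames, the cyan cone sits at roughly (14.3, 4.0) before and (11.9, 1.8) after.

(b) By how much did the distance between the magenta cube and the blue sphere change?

-3.9

They were about 5.3 units apart before and 1.4 after — 3.9 units closer together.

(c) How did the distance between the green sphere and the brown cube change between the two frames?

-2.1

They were about 9.0 units apart before and 6.9 after — 2.1 units closer together.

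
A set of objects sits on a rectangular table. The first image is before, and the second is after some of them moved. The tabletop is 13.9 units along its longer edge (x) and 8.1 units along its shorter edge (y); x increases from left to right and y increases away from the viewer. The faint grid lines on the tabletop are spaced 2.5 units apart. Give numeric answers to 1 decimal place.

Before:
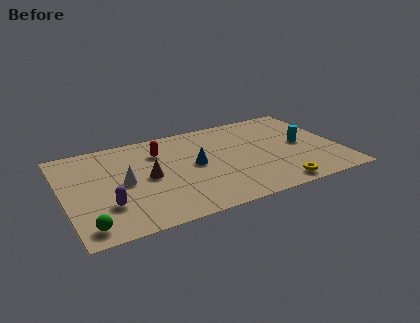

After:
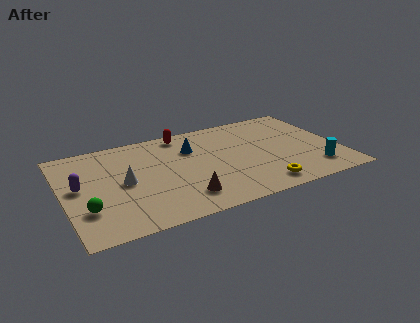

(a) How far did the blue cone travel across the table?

1.5

The blue cone was near (6.6, 4.2) before and (6.6, 5.7) after, so it travelled √(0.0² + 1.5²) ≈ 1.5 units.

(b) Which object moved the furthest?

the brown cone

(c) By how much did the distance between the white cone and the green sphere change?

-1.0

They were about 3.6 units apart before and 2.6 after — 1.0 units closer together.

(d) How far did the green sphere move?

1.3

The green sphere moved from about (0.9, 1.1) to (1.0, 2.4), a distance of √(0.1² + 1.3²) ≈ 1.3.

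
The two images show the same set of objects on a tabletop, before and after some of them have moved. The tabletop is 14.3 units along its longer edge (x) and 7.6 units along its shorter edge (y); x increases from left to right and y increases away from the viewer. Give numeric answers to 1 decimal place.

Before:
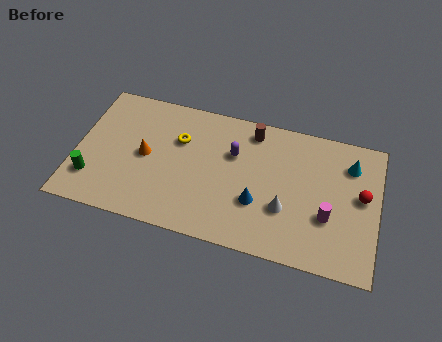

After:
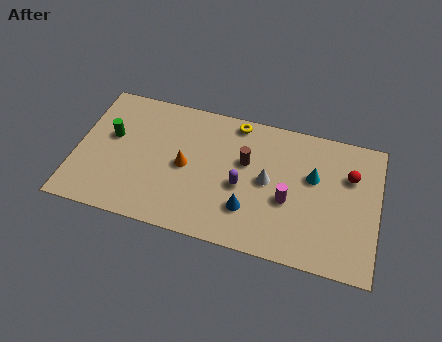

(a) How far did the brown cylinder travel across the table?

1.8

The brown cylinder moved from about (8.2, 6.5) to (8.0, 4.7), a distance of √(0.2² + 1.8²) ≈ 1.8.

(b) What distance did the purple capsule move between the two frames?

1.8

The purple capsule was near (7.4, 5.0) before and (7.9, 3.3) after, so it travelled √(0.5² + 1.7²) ≈ 1.8 units.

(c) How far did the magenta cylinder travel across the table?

1.9

From (12.0, 2.7) to (10.1, 3.1), the magenta cylinder covered √(1.9² + 0.4²) ≈ 1.9 units.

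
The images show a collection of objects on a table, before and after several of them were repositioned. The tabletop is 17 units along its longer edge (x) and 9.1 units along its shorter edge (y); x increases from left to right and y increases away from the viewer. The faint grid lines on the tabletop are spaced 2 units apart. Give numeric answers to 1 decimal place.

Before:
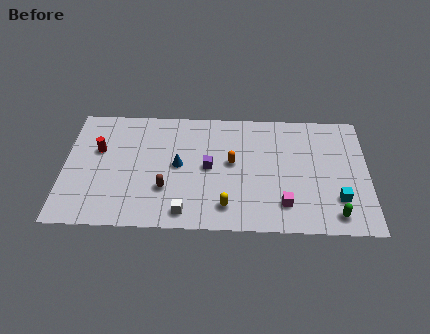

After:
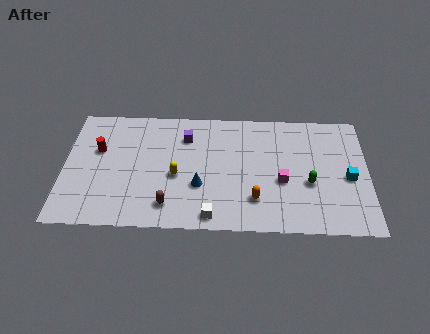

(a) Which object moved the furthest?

the yellow capsule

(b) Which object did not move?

the red cylinder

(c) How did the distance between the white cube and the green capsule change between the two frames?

-2.3

Before: roughly 8.3 units apart; after: 6.0. That's 2.3 units closer together.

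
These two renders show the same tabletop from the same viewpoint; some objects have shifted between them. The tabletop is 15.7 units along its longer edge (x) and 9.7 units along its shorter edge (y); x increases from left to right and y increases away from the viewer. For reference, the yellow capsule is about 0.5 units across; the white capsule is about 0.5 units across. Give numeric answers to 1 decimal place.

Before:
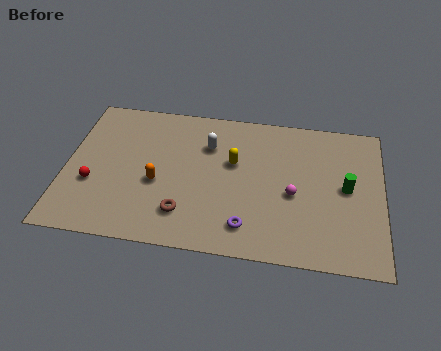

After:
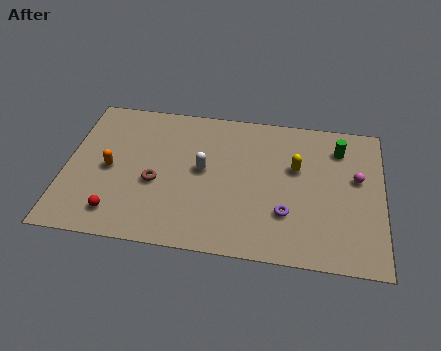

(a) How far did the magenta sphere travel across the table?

3.4

From (11.3, 4.2) to (14.4, 5.7), the magenta sphere covered √(3.1² + 1.5²) ≈ 3.4 units.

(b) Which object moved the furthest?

the magenta sphere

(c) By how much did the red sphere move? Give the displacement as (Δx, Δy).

(1.3, -1.8)

From the two frames, the red sphere sits at roughly (1.4, 3.5) before and (2.7, 1.7) after.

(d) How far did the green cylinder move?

2.6

The green cylinder moved from about (13.9, 5.0) to (13.5, 7.6), a distance of √(0.4² + 2.6²) ≈ 2.6.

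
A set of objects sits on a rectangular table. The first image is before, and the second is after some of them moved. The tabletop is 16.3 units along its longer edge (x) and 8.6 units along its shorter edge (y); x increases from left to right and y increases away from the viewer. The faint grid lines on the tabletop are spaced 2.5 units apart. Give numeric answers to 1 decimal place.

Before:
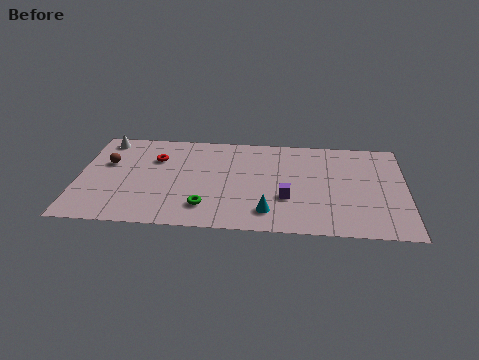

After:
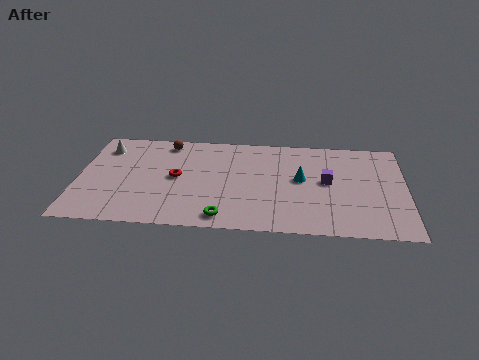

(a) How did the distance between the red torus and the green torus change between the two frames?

-0.8

Before: roughly 4.9 units apart; after: 4.1. That's 0.8 units closer together.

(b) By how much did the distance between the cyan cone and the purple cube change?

-0.3

Before: roughly 1.6 units apart; after: 1.3. That's 0.3 units closer together.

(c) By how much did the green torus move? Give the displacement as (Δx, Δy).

(0.9, -0.8)

The green torus started near (6.4, 1.9) and ended near (7.3, 1.1).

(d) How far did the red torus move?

1.9

The red torus was near (3.8, 6.0) before and (4.9, 4.4) after, so it travelled √(1.1² + 1.6²) ≈ 1.9 units.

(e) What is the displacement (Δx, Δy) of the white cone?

(0.0, -0.7)

The white cone was at about (1.2, 7.5) and moved to about (1.2, 6.8).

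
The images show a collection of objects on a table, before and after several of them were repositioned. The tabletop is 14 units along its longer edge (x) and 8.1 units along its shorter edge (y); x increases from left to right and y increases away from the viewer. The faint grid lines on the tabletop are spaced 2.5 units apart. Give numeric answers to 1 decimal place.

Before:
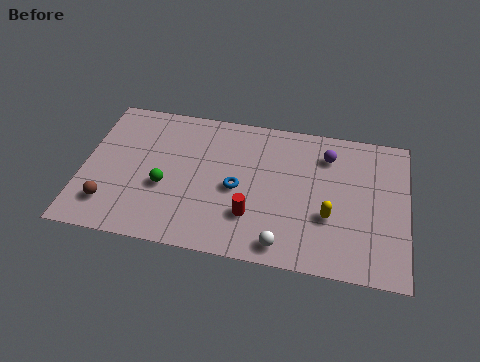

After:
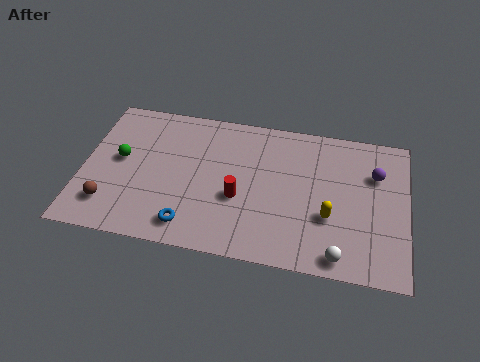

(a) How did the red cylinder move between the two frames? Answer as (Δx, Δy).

(-0.6, 0.9)

The red cylinder started near (7.4, 2.3) and ended near (6.8, 3.2).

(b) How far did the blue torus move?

3.1

From (6.7, 3.7) to (4.8, 1.3), the blue torus covered √(1.9² + 2.4²) ≈ 3.1 units.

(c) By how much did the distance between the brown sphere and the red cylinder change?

-0.4

They were about 6.1 units apart before and 5.7 after — 0.4 units closer together.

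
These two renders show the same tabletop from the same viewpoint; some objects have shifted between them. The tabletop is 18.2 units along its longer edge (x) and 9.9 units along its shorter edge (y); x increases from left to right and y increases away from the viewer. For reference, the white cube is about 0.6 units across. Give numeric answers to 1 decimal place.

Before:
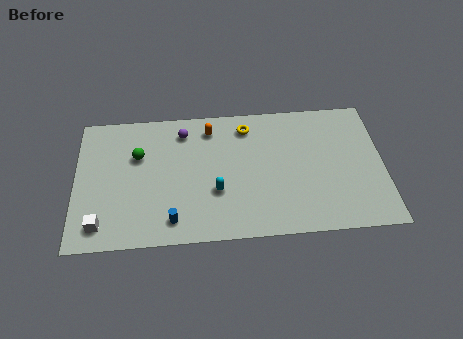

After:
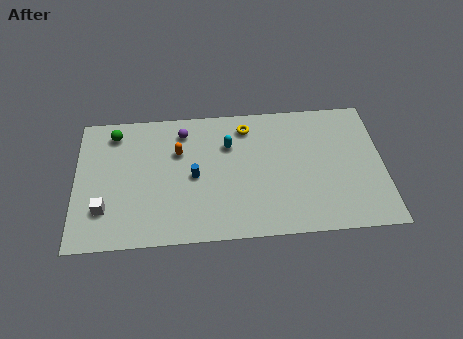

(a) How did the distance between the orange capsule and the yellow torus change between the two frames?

+2.2

The distance was about 2.2 in the first image and 4.4 in the second, so they moved 2.2 units further apart.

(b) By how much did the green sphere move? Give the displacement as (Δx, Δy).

(-1.4, 1.8)

From the two frames, the green sphere sits at roughly (3.7, 6.5) before and (2.3, 8.3) after.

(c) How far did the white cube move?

1.1

The white cube was near (1.5, 1.6) before and (1.7, 2.7) after, so it travelled √(0.2² + 1.1²) ≈ 1.1 units.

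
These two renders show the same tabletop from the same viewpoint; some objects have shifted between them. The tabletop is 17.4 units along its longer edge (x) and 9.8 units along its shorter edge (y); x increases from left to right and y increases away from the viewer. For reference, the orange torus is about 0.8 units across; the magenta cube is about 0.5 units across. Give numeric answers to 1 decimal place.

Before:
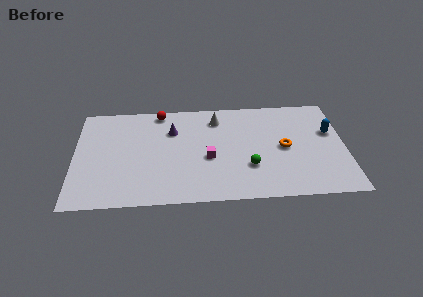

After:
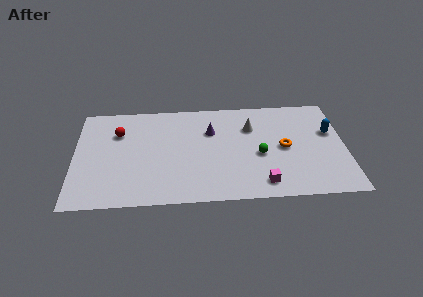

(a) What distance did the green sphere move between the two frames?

1.3

The green sphere was near (11.2, 3.1) before and (11.9, 4.2) after, so it travelled √(0.7² + 1.1²) ≈ 1.3 units.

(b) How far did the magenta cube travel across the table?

4.3

The magenta cube moved from about (8.6, 4.1) to (12.0, 1.5), a distance of √(3.4² + 2.6²) ≈ 4.3.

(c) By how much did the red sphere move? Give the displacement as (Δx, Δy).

(-2.7, -1.9)

The red sphere started near (5.5, 8.8) and ended near (2.8, 6.9).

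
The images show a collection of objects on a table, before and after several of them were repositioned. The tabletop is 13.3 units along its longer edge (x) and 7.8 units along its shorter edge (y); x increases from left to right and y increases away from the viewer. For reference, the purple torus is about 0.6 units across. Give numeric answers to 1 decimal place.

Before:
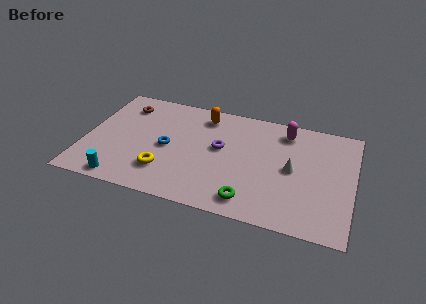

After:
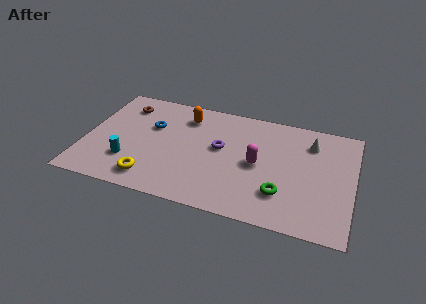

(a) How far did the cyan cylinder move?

1.4

The cyan cylinder was near (2.1, 0.8) before and (2.3, 2.2) after, so it travelled √(0.2² + 1.4²) ≈ 1.4 units.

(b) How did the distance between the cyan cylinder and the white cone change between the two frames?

+0.8

They were about 8.8 units apart before and 9.6 after — 0.8 units further apart.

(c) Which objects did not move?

the purple torus and the brown torus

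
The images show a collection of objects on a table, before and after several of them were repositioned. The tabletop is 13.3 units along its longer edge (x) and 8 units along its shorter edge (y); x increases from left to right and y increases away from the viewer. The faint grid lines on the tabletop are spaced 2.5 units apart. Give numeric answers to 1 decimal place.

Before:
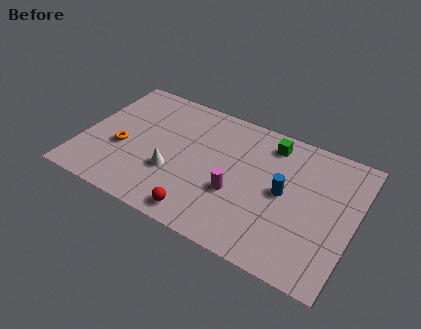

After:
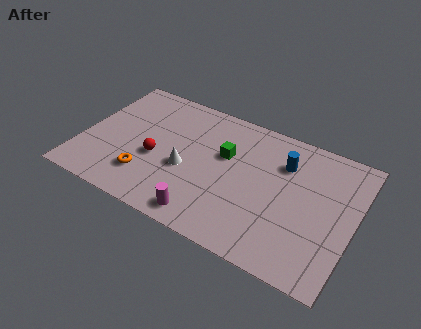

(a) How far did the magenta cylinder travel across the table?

2.3

From (7.7, 3.0) to (6.5, 1.0), the magenta cylinder covered √(1.2² + 2.0²) ≈ 2.3 units.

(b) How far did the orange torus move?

1.8

The orange torus was near (2.0, 3.2) before and (3.4, 2.0) after, so it travelled √(1.4² + 1.2²) ≈ 1.8 units.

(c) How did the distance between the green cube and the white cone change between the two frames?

-3.4

They were about 5.8 units apart before and 2.4 after — 3.4 units closer together.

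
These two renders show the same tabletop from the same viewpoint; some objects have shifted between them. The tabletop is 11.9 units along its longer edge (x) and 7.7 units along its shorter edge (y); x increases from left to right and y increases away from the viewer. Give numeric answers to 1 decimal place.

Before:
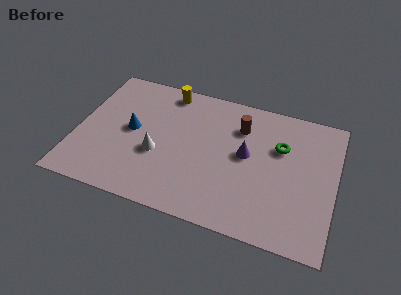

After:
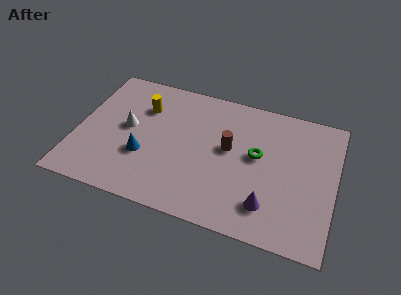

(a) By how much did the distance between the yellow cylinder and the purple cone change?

+2.5

Before: roughly 4.7 units apart; after: 7.2. That's 2.5 units further apart.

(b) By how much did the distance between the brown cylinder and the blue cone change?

-1.1

Before: roughly 5.2 units apart; after: 4.1. That's 1.1 units closer together.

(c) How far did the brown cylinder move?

1.5

The brown cylinder moved from about (7.4, 5.7) to (7.0, 4.3), a distance of √(0.4² + 1.4²) ≈ 1.5.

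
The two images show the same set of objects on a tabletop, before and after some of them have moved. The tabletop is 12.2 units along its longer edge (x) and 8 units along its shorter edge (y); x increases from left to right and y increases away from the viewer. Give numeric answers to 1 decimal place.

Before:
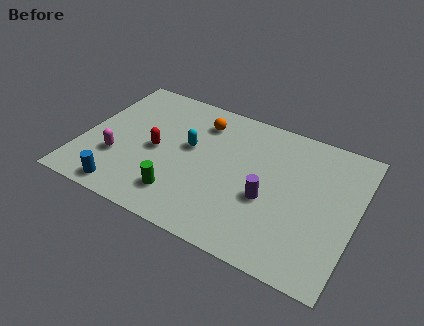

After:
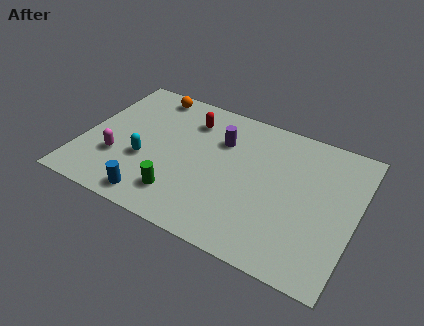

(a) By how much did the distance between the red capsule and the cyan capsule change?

+2.0

They were about 1.6 units apart before and 3.6 after — 2.0 units further apart.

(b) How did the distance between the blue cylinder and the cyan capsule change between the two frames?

-2.3

The distance was about 4.4 in the first image and 2.1 in the second, so they moved 2.3 units closer together.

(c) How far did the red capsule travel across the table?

2.7

From (3.3, 3.8) to (4.5, 6.2), the red capsule covered √(1.2² + 2.4²) ≈ 2.7 units.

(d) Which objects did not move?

the magenta capsule and the green cylinder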